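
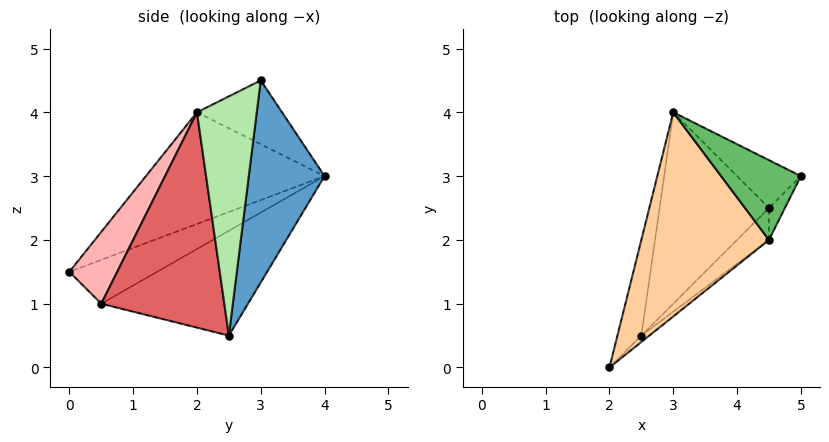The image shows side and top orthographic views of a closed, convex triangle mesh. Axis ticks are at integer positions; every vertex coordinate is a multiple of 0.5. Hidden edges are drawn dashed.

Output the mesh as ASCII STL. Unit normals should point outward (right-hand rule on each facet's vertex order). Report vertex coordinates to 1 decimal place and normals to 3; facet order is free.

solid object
 facet normal 0.540 0.824 -0.171
  outer loop
   vertex 4.5 2.5 0.5
   vertex 3.0 4.0 3.0
   vertex 5.0 3.0 4.5
  endloop
 endfacet
 facet normal -0.815 0.371 -0.445
  outer loop
   vertex 2.5 0.5 1.0
   vertex 2.0 0.0 1.5
   vertex 3.0 4.0 3.0
  endloop
 endfacet
 facet normal -0.616 0.455 -0.643
  outer loop
   vertex 2.5 0.5 1.0
   vertex 3.0 4.0 3.0
   vertex 4.5 2.5 0.5
  endloop
 endfacet
 facet normal -0.654 -0.117 0.747
  outer loop
   vertex 4.5 2.0 4.0
   vertex 3.0 4.0 3.0
   vertex 2.0 0.0 1.5
  endloop
 endfacet
 facet normal -0.623 -0.078 0.778
  outer loop
   vertex 4.5 2.0 4.0
   vertex 5.0 3.0 4.5
   vertex 3.0 4.0 3.0
  endloop
 endfacet
 facet normal 0.905 -0.422 -0.060
  outer loop
   vertex 4.5 2.0 4.0
   vertex 4.5 2.5 0.5
   vertex 5.0 3.0 4.5
  endloop
 endfacet
 facet normal 0.690 -0.716 -0.102
  outer loop
   vertex 4.5 2.0 4.0
   vertex 2.5 0.5 1.0
   vertex 4.5 2.5 0.5
  endloop
 endfacet
 facet normal 0.667 -0.741 -0.074
  outer loop
   vertex 4.5 2.0 4.0
   vertex 2.0 0.0 1.5
   vertex 2.5 0.5 1.0
  endloop
 endfacet
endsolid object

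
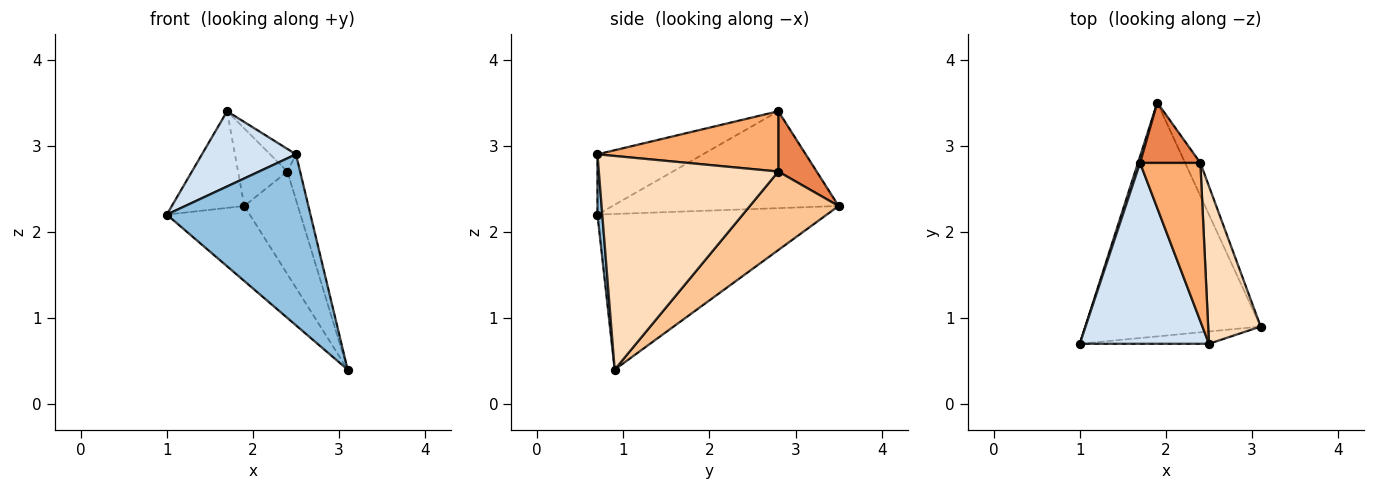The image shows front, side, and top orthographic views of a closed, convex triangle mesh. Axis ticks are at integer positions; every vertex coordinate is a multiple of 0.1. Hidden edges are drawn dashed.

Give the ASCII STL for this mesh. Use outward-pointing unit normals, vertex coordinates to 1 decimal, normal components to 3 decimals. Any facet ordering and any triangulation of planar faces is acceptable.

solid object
 facet normal -0.646 0.233 -0.727
  outer loop
   vertex 1.9 3.5 2.3
   vertex 3.1 0.9 0.4
   vertex 1.0 0.7 2.2
  endloop
 endfacet
 facet normal 0.033 -0.997 -0.072
  outer loop
   vertex 2.5 0.7 2.9
   vertex 1.0 0.7 2.2
   vertex 3.1 0.9 0.4
  endloop
 endfacet
 facet normal -0.952 0.305 0.021
  outer loop
   vertex 1.7 2.8 3.4
   vertex 1.9 3.5 2.3
   vertex 1.0 0.7 2.2
  endloop
 endfacet
 facet normal -0.396 -0.353 0.848
  outer loop
   vertex 1.7 2.8 3.4
   vertex 1.0 0.7 2.2
   vertex 2.5 0.7 2.9
  endloop
 endfacet
 facet normal 0.523 0.673 0.523
  outer loop
   vertex 2.4 2.8 2.7
   vertex 1.9 3.5 2.3
   vertex 1.7 2.8 3.4
  endloop
 endfacet
 facet normal 0.704 0.101 0.704
  outer loop
   vertex 2.4 2.8 2.7
   vertex 1.7 2.8 3.4
   vertex 2.5 0.7 2.9
  endloop
 endfacet
 facet normal 0.845 0.510 -0.164
  outer loop
   vertex 2.4 2.8 2.7
   vertex 3.1 0.9 0.4
   vertex 1.9 3.5 2.3
  endloop
 endfacet
 facet normal 0.969 0.069 0.238
  outer loop
   vertex 2.4 2.8 2.7
   vertex 2.5 0.7 2.9
   vertex 3.1 0.9 0.4
  endloop
 endfacet
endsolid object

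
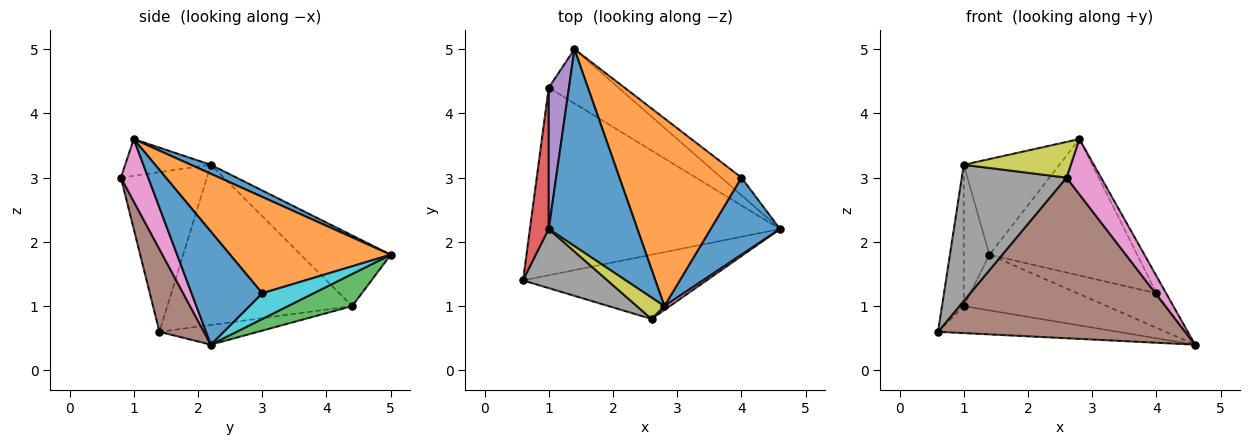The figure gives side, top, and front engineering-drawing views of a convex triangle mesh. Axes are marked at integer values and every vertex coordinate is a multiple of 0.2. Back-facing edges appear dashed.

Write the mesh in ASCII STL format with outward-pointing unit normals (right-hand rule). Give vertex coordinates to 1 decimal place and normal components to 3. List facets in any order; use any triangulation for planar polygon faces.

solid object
 facet normal 0.091 0.435 0.896
  outer loop
   vertex 1.0 2.2 3.2
   vertex 2.8 1.0 3.6
   vertex 1.4 5.0 1.8
  endloop
 endfacet
 facet normal -0.078 0.142 -0.987
  outer loop
   vertex 1.0 4.4 1.0
   vertex 4.6 2.2 0.4
   vertex 0.6 1.4 0.6
  endloop
 endfacet
 facet normal 0.306 0.682 -0.664
  outer loop
   vertex 1.0 4.4 1.0
   vertex 1.4 5.0 1.8
   vertex 4.6 2.2 0.4
  endloop
 endfacet
 facet normal -0.986 0.116 0.116
  outer loop
   vertex 1.0 4.4 1.0
   vertex 0.6 1.4 0.6
   vertex 1.0 2.2 3.2
  endloop
 endfacet
 facet normal -0.927 0.265 0.265
  outer loop
   vertex 1.0 4.4 1.0
   vertex 1.0 2.2 3.2
   vertex 1.4 5.0 1.8
  endloop
 endfacet
 facet normal 0.165 -0.916 -0.366
  outer loop
   vertex 2.6 0.8 3.0
   vertex 0.6 1.4 0.6
   vertex 4.6 2.2 0.4
  endloop
 endfacet
 facet normal 0.619 -0.783 0.055
  outer loop
   vertex 2.6 0.8 3.0
   vertex 4.6 2.2 0.4
   vertex 2.8 1.0 3.6
  endloop
 endfacet
 facet normal -0.601 -0.733 0.318
  outer loop
   vertex 2.6 0.8 3.0
   vertex 1.0 2.2 3.2
   vertex 0.6 1.4 0.6
  endloop
 endfacet
 facet normal -0.566 -0.707 0.424
  outer loop
   vertex 2.6 0.8 3.0
   vertex 2.8 1.0 3.6
   vertex 1.0 2.2 3.2
  endloop
 endfacet
 facet normal 0.502 0.770 -0.394
  outer loop
   vertex 4.0 3.0 1.2
   vertex 4.6 2.2 0.4
   vertex 1.4 5.0 1.8
  endloop
 endfacet
 facet normal 0.847 0.115 0.520
  outer loop
   vertex 4.0 3.0 1.2
   vertex 2.8 1.0 3.6
   vertex 4.6 2.2 0.4
  endloop
 endfacet
 facet normal 0.538 0.495 0.682
  outer loop
   vertex 4.0 3.0 1.2
   vertex 1.4 5.0 1.8
   vertex 2.8 1.0 3.6
  endloop
 endfacet
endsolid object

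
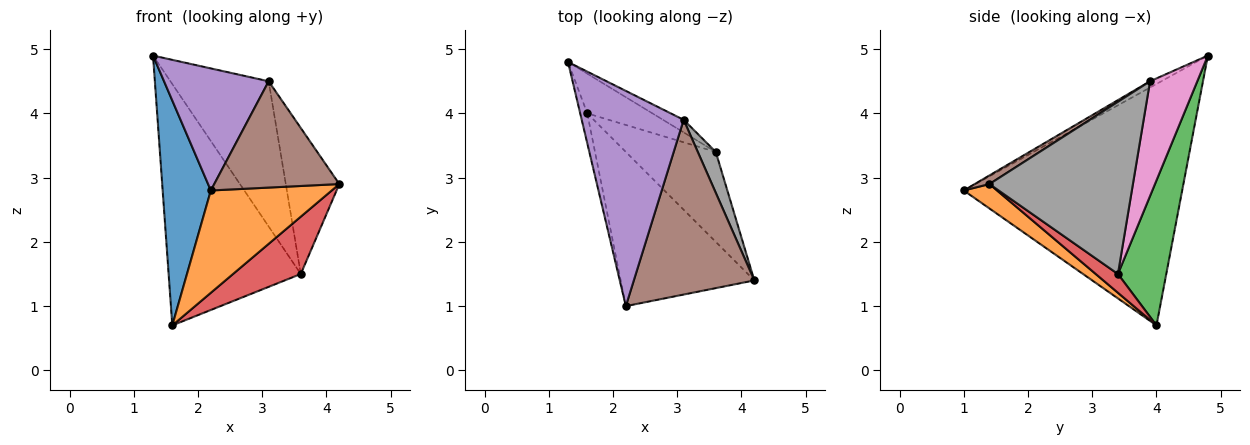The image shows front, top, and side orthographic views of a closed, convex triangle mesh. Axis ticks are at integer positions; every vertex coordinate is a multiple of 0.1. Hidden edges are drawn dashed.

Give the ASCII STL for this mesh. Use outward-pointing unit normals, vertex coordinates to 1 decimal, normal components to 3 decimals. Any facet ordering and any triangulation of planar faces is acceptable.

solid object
 facet normal -0.976 -0.215 -0.029
  outer loop
   vertex 1.6 4.0 0.7
   vertex 2.2 1.0 2.8
   vertex 1.3 4.8 4.9
  endloop
 endfacet
 facet normal 0.151 -0.547 -0.824
  outer loop
   vertex 1.6 4.0 0.7
   vertex 4.2 1.4 2.9
   vertex 2.2 1.0 2.8
  endloop
 endfacet
 facet normal 0.339 0.928 -0.153
  outer loop
   vertex 3.6 3.4 1.5
   vertex 1.6 4.0 0.7
   vertex 1.3 4.8 4.9
  endloop
 endfacet
 facet normal 0.173 -0.529 -0.831
  outer loop
   vertex 3.6 3.4 1.5
   vertex 4.2 1.4 2.9
   vertex 1.6 4.0 0.7
  endloop
 endfacet
 facet normal -0.053 -0.493 0.869
  outer loop
   vertex 3.1 3.9 4.5
   vertex 1.3 4.8 4.9
   vertex 2.2 1.0 2.8
  endloop
 endfacet
 facet normal 0.061 -0.519 0.853
  outer loop
   vertex 3.1 3.9 4.5
   vertex 2.2 1.0 2.8
   vertex 4.2 1.4 2.9
  endloop
 endfacet
 facet normal 0.432 0.899 -0.078
  outer loop
   vertex 3.1 3.9 4.5
   vertex 3.6 3.4 1.5
   vertex 1.3 4.8 4.9
  endloop
 endfacet
 facet normal 0.932 0.348 0.097
  outer loop
   vertex 3.1 3.9 4.5
   vertex 4.2 1.4 2.9
   vertex 3.6 3.4 1.5
  endloop
 endfacet
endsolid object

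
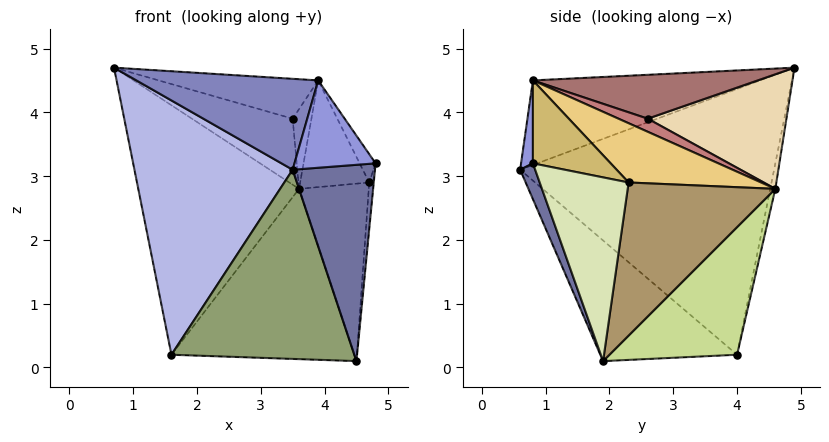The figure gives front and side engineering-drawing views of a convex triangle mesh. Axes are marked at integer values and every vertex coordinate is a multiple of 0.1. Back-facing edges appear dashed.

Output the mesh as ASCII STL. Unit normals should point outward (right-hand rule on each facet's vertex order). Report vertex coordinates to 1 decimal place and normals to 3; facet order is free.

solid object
 facet normal 0.169 -0.924 -0.344
  outer loop
   vertex 4.5 1.9 0.1
   vertex 4.8 0.8 3.2
   vertex 3.5 0.6 3.1
  endloop
 endfacet
 facet normal -0.745 -0.596 0.298
  outer loop
   vertex 3.9 0.8 4.5
   vertex 0.7 4.9 4.7
   vertex 3.5 0.6 3.1
  endloop
 endfacet
 facet normal 0.144 -0.985 0.100
  outer loop
   vertex 3.9 0.8 4.5
   vertex 3.5 0.6 3.1
   vertex 4.8 0.8 3.2
  endloop
 endfacet
 facet normal -0.847 -0.528 -0.064
  outer loop
   vertex 1.6 4.0 0.2
   vertex 3.5 0.6 3.1
   vertex 0.7 4.9 4.7
  endloop
 endfacet
 facet normal -0.525 -0.703 -0.480
  outer loop
   vertex 1.6 4.0 0.2
   vertex 4.5 1.9 0.1
   vertex 3.5 0.6 3.1
  endloop
 endfacet
 facet normal -0.031 0.979 -0.202
  outer loop
   vertex 1.6 4.0 0.2
   vertex 0.7 4.9 4.7
   vertex 3.6 4.6 2.8
  endloop
 endfacet
 facet normal 0.484 0.694 -0.533
  outer loop
   vertex 1.6 4.0 0.2
   vertex 3.6 4.6 2.8
   vertex 4.5 1.9 0.1
  endloop
 endfacet
 facet normal 0.996 0.051 -0.078
  outer loop
   vertex 4.7 2.3 2.9
   vertex 4.8 0.8 3.2
   vertex 4.5 1.9 0.1
  endloop
 endfacet
 facet normal 0.897 0.424 -0.125
  outer loop
   vertex 4.7 2.3 2.9
   vertex 4.5 1.9 0.1
   vertex 3.6 4.6 2.8
  endloop
 endfacet
 facet normal 0.811 0.166 0.561
  outer loop
   vertex 4.7 2.3 2.9
   vertex 3.9 0.8 4.5
   vertex 4.8 0.8 3.2
  endloop
 endfacet
 facet normal 0.667 0.348 0.659
  outer loop
   vertex 4.7 2.3 2.9
   vertex 3.6 4.6 2.8
   vertex 3.9 0.8 4.5
  endloop
 endfacet
 facet normal 0.533 0.387 0.752
  outer loop
   vertex 3.5 2.6 3.9
   vertex 3.6 4.6 2.8
   vertex 0.7 4.9 4.7
  endloop
 endfacet
 facet normal 0.524 0.372 0.766
  outer loop
   vertex 3.5 2.6 3.9
   vertex 0.7 4.9 4.7
   vertex 3.9 0.8 4.5
  endloop
 endfacet
 facet normal 0.578 0.371 0.727
  outer loop
   vertex 3.5 2.6 3.9
   vertex 3.9 0.8 4.5
   vertex 3.6 4.6 2.8
  endloop
 endfacet
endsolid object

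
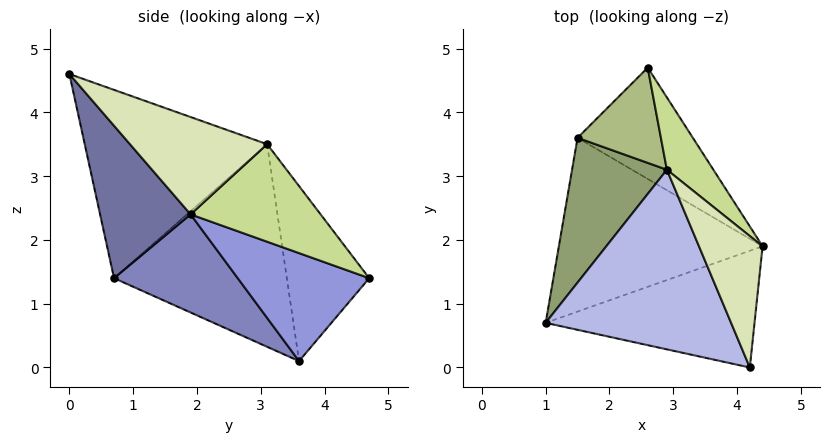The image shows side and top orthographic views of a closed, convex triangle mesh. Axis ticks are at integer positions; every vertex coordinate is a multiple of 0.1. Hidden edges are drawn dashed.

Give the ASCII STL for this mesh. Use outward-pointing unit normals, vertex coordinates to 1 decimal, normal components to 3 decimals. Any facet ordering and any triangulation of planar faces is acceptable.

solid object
 facet normal 0.417 -0.706 -0.572
  outer loop
   vertex 4.2 0.0 4.6
   vertex 1.0 0.7 1.4
   vertex 4.4 1.9 2.4
  endloop
 endfacet
 facet normal 0.391 -0.432 -0.813
  outer loop
   vertex 1.5 3.6 0.1
   vertex 4.4 1.9 2.4
   vertex 1.0 0.7 1.4
  endloop
 endfacet
 facet normal 0.673 0.176 -0.718
  outer loop
   vertex 1.5 3.6 0.1
   vertex 2.6 4.7 1.4
   vertex 4.4 1.9 2.4
  endloop
 endfacet
 facet normal -0.712 -0.050 0.701
  outer loop
   vertex 2.9 3.1 3.5
   vertex 1.0 0.7 1.4
   vertex 4.2 0.0 4.6
  endloop
 endfacet
 facet normal -0.856 0.327 0.401
  outer loop
   vertex 2.9 3.1 3.5
   vertex 1.5 3.6 0.1
   vertex 1.0 0.7 1.4
  endloop
 endfacet
 facet normal -0.840 0.367 0.400
  outer loop
   vertex 2.9 3.1 3.5
   vertex 2.6 4.7 1.4
   vertex 1.5 3.6 0.1
  endloop
 endfacet
 facet normal 0.728 0.592 0.347
  outer loop
   vertex 2.9 3.1 3.5
   vertex 4.4 1.9 2.4
   vertex 2.6 4.7 1.4
  endloop
 endfacet
 facet normal 0.735 0.479 0.480
  outer loop
   vertex 2.9 3.1 3.5
   vertex 4.2 0.0 4.6
   vertex 4.4 1.9 2.4
  endloop
 endfacet
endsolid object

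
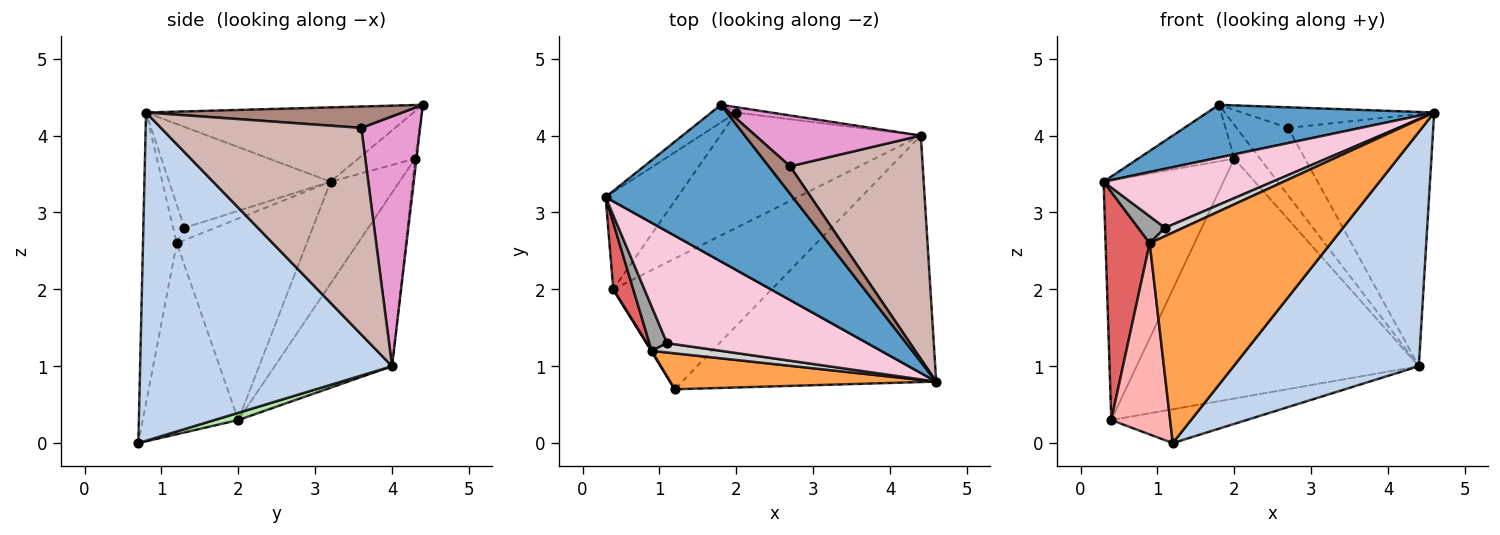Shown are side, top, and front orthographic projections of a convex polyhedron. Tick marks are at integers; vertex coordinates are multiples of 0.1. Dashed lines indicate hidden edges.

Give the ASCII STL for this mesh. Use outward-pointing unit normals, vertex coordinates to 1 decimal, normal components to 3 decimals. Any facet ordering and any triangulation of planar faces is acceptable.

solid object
 facet normal -0.352 -0.299 0.887
  outer loop
   vertex 1.8 4.4 4.4
   vertex 0.3 3.2 3.4
   vertex 4.6 0.8 4.3
  endloop
 endfacet
 facet normal 0.684 -0.503 -0.529
  outer loop
   vertex 4.4 4.0 1.0
   vertex 4.6 0.8 4.3
   vertex 1.2 0.7 0.0
  endloop
 endfacet
 facet normal -0.181 -0.969 0.166
  outer loop
   vertex 0.9 1.2 2.6
   vertex 1.2 0.7 0.0
   vertex 4.6 0.8 4.3
  endloop
 endfacet
 facet normal -0.492 0.831 -0.259
  outer loop
   vertex 2.0 4.3 3.7
   vertex 0.3 3.2 3.4
   vertex 1.8 4.4 4.4
  endloop
 endfacet
 facet normal -0.052 0.986 -0.156
  outer loop
   vertex 2.0 4.3 3.7
   vertex 1.8 4.4 4.4
   vertex 4.4 4.0 1.0
  endloop
 endfacet
 facet normal 0.044 0.250 -0.967
  outer loop
   vertex 0.4 2.0 0.3
   vertex 4.4 4.0 1.0
   vertex 1.2 0.7 0.0
  endloop
 endfacet
 facet normal -0.943 -0.320 0.094
  outer loop
   vertex 0.4 2.0 0.3
   vertex 0.9 1.2 2.6
   vertex 0.3 3.2 3.4
  endloop
 endfacet
 facet normal -0.851 -0.525 0.003
  outer loop
   vertex 0.4 2.0 0.3
   vertex 1.2 0.7 0.0
   vertex 0.9 1.2 2.6
  endloop
 endfacet
 facet normal -0.471 0.818 -0.332
  outer loop
   vertex 0.4 2.0 0.3
   vertex 0.3 3.2 3.4
   vertex 2.0 4.3 3.7
  endloop
 endfacet
 facet normal -0.351 0.844 -0.406
  outer loop
   vertex 0.4 2.0 0.3
   vertex 2.0 4.3 3.7
   vertex 4.4 4.0 1.0
  endloop
 endfacet
 facet normal 0.625 0.469 0.625
  outer loop
   vertex 2.7 3.6 4.1
   vertex 1.8 4.4 4.4
   vertex 4.6 0.8 4.3
  endloop
 endfacet
 facet normal 0.719 0.521 0.461
  outer loop
   vertex 2.7 3.6 4.1
   vertex 4.6 0.8 4.3
   vertex 4.4 4.0 1.0
  endloop
 endfacet
 facet normal 0.673 0.590 0.445
  outer loop
   vertex 2.7 3.6 4.1
   vertex 4.4 4.0 1.0
   vertex 1.8 4.4 4.4
  endloop
 endfacet
 facet normal -0.407 -0.426 0.808
  outer loop
   vertex 1.1 1.3 2.8
   vertex 4.6 0.8 4.3
   vertex 0.3 3.2 3.4
  endloop
 endfacet
 facet normal -0.511 -0.447 0.734
  outer loop
   vertex 1.1 1.3 2.8
   vertex 0.3 3.2 3.4
   vertex 0.9 1.2 2.6
  endloop
 endfacet
 facet normal -0.383 -0.614 0.690
  outer loop
   vertex 1.1 1.3 2.8
   vertex 0.9 1.2 2.6
   vertex 4.6 0.8 4.3
  endloop
 endfacet
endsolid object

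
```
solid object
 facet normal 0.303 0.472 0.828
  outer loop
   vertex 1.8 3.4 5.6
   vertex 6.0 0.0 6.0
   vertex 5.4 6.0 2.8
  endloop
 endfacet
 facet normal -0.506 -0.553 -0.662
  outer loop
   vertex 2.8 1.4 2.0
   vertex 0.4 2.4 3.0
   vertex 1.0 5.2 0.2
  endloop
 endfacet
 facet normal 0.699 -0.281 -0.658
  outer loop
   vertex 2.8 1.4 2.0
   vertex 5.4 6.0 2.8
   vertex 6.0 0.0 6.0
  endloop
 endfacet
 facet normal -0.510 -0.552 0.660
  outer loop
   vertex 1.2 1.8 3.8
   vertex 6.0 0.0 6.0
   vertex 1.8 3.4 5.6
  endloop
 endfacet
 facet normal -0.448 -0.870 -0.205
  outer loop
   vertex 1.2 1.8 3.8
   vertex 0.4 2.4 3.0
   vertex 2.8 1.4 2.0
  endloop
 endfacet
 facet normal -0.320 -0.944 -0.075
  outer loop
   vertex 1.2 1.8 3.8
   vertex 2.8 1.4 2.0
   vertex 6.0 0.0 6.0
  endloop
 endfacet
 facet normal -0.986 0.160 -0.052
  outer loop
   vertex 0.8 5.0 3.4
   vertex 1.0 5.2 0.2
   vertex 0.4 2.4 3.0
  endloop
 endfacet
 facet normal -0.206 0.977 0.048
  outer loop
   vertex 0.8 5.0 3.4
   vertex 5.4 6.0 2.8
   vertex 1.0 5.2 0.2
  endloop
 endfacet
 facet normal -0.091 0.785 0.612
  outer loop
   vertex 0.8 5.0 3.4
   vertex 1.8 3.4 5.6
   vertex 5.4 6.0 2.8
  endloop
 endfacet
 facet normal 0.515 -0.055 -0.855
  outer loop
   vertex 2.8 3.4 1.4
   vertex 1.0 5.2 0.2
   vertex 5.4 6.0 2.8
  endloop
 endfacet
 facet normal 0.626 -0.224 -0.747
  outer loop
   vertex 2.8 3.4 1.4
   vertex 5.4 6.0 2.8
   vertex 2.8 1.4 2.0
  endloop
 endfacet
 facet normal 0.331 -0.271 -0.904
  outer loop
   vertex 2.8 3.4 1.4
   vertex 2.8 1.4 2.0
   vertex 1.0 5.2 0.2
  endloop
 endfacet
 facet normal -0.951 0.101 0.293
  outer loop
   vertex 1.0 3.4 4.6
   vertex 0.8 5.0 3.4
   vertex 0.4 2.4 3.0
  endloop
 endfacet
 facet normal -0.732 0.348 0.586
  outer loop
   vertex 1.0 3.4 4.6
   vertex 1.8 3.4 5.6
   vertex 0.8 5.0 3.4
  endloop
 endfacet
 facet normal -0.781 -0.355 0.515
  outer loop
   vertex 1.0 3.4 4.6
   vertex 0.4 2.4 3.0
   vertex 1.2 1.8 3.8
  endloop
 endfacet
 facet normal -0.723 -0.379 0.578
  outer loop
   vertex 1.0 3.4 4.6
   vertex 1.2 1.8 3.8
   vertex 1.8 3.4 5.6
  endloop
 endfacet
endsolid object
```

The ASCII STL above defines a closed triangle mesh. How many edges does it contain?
24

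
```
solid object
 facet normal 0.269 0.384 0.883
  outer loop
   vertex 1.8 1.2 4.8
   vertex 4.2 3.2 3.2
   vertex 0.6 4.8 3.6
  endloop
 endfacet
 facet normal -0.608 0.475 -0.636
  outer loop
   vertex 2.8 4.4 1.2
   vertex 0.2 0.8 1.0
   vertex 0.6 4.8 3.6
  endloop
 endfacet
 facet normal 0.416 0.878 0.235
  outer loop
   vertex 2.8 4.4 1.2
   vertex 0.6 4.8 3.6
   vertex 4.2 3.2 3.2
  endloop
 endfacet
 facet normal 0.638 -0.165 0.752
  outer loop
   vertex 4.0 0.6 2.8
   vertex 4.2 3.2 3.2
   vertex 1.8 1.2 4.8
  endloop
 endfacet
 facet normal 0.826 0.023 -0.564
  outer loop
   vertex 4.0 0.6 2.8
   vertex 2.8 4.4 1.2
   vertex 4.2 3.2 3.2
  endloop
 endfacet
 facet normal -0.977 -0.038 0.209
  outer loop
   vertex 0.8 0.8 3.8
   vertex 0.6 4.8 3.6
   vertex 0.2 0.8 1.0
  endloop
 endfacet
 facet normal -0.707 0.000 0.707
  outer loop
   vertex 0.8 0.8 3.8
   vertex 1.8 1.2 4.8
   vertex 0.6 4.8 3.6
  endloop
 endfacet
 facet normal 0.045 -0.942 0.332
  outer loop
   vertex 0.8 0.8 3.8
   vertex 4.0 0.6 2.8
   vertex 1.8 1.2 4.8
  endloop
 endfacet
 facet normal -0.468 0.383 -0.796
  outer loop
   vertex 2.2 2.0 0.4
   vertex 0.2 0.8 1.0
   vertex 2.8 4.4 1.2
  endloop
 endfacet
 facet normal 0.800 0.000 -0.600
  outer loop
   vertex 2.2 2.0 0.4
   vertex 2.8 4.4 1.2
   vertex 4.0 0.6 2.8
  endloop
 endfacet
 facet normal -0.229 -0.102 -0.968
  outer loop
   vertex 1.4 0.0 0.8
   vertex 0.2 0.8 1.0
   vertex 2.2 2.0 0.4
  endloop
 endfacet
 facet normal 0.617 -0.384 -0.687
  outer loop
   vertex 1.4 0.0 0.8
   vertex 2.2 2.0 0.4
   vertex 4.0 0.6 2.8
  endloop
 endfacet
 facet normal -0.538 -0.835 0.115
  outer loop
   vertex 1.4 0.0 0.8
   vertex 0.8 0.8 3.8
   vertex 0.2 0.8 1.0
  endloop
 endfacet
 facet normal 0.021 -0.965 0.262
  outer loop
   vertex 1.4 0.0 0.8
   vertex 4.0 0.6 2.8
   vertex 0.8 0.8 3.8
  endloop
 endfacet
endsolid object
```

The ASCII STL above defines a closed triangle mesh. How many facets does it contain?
14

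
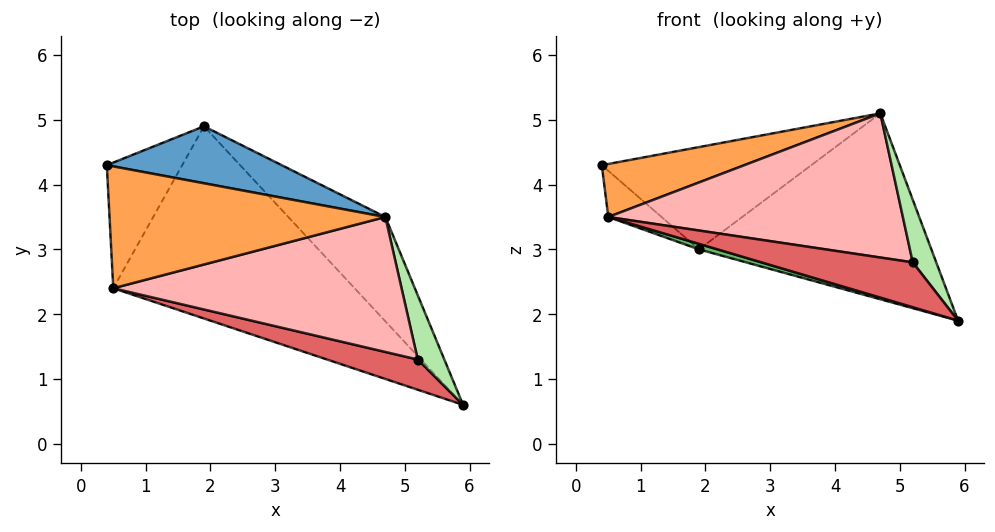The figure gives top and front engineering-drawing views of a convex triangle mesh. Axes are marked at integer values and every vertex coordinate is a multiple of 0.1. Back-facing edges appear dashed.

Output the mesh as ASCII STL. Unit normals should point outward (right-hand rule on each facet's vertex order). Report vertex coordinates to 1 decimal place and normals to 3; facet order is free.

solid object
 facet normal 0.072 0.871 0.485
  outer loop
   vertex 1.9 4.9 3.0
   vertex 0.4 4.3 4.3
   vertex 4.7 3.5 5.1
  endloop
 endfacet
 facet normal 0.626 0.680 -0.381
  outer loop
   vertex 1.9 4.9 3.0
   vertex 4.7 3.5 5.1
   vertex 5.9 0.6 1.9
  endloop
 endfacet
 facet normal -0.238 -0.388 0.891
  outer loop
   vertex 0.5 2.4 3.5
   vertex 4.7 3.5 5.1
   vertex 0.4 4.3 4.3
  endloop
 endfacet
 facet normal -0.689 0.250 -0.680
  outer loop
   vertex 0.5 2.4 3.5
   vertex 0.4 4.3 4.3
   vertex 1.9 4.9 3.0
  endloop
 endfacet
 facet normal -0.292 -0.027 -0.956
  outer loop
   vertex 0.5 2.4 3.5
   vertex 1.9 4.9 3.0
   vertex 5.9 0.6 1.9
  endloop
 endfacet
 facet normal 0.217 -0.681 0.699
  outer loop
   vertex 5.2 1.3 2.8
   vertex 5.9 0.6 1.9
   vertex 4.7 3.5 5.1
  endloop
 endfacet
 facet normal -0.110 -0.824 0.555
  outer loop
   vertex 5.2 1.3 2.8
   vertex 0.5 2.4 3.5
   vertex 5.9 0.6 1.9
  endloop
 endfacet
 facet normal -0.069 -0.728 0.682
  outer loop
   vertex 5.2 1.3 2.8
   vertex 4.7 3.5 5.1
   vertex 0.5 2.4 3.5
  endloop
 endfacet
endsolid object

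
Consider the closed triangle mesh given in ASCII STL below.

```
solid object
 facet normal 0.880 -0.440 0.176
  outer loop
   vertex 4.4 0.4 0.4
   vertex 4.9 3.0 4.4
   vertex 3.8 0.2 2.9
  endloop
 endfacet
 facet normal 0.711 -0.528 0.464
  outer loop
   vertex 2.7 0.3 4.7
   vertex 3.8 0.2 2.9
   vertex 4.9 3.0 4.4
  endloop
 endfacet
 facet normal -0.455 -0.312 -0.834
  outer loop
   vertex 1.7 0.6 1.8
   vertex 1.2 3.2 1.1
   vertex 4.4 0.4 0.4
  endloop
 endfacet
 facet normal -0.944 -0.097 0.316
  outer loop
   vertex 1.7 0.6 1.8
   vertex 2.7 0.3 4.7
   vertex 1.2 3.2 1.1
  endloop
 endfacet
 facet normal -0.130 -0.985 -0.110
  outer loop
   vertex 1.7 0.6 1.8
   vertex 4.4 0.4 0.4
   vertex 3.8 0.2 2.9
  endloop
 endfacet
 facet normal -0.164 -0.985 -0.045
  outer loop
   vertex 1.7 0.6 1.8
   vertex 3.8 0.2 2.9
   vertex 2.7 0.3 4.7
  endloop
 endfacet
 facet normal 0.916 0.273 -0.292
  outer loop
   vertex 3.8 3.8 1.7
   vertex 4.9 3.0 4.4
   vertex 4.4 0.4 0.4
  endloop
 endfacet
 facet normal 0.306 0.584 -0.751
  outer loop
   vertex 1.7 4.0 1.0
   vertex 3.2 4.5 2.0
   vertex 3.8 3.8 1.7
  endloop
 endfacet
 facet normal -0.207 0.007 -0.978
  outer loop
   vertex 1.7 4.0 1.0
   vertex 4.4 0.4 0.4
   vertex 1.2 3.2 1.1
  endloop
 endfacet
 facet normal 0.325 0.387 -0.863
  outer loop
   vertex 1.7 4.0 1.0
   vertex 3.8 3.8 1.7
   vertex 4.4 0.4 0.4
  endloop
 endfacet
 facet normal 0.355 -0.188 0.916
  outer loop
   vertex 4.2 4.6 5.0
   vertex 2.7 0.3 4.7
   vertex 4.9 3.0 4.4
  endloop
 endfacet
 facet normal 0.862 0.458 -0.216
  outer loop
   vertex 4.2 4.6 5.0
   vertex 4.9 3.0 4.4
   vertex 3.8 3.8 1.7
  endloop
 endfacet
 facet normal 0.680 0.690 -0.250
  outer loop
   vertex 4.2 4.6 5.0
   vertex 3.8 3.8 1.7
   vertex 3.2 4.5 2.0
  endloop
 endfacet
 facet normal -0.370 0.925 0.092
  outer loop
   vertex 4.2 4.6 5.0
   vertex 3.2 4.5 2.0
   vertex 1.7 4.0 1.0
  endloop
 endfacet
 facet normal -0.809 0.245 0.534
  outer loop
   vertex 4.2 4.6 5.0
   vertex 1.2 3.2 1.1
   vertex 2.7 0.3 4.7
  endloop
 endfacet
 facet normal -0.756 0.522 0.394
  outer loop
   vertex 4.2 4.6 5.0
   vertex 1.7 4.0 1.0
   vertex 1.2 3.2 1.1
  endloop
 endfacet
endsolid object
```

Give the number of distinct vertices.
10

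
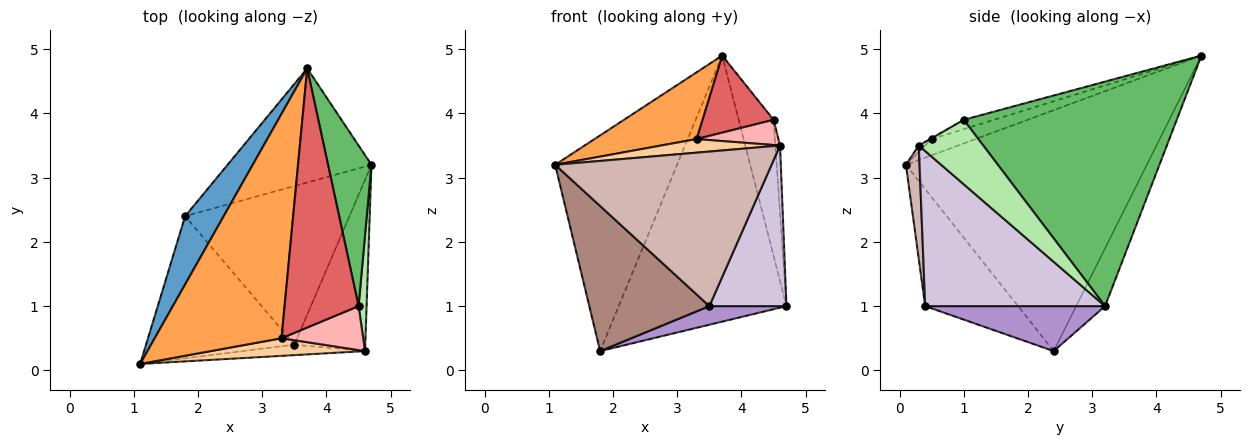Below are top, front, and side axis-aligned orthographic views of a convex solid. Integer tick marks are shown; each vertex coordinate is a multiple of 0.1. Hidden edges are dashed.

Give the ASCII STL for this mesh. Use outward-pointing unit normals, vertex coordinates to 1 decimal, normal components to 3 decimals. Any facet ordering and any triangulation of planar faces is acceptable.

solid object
 facet normal -0.883 0.447 0.141
  outer loop
   vertex 1.8 2.4 0.3
   vertex 1.1 0.1 3.2
   vertex 3.7 4.7 4.9
  endloop
 endfacet
 facet normal -0.156 0.908 -0.389
  outer loop
   vertex 1.8 2.4 0.3
   vertex 3.7 4.7 4.9
   vertex 4.7 3.2 1.0
  endloop
 endfacet
 facet normal -0.122 -0.283 0.951
  outer loop
   vertex 3.3 0.5 3.6
   vertex 3.7 4.7 4.9
   vertex 1.1 0.1 3.2
  endloop
 endfacet
 facet normal -0.033 -0.610 0.792
  outer loop
   vertex 3.3 0.5 3.6
   vertex 1.1 0.1 3.2
   vertex 4.6 0.3 3.5
  endloop
 endfacet
 facet normal 0.969 0.159 0.187
  outer loop
   vertex 4.5 1.0 3.9
   vertex 4.7 3.2 1.0
   vertex 3.7 4.7 4.9
  endloop
 endfacet
 facet normal 0.990 0.071 0.122
  outer loop
   vertex 4.5 1.0 3.9
   vertex 4.6 0.3 3.5
   vertex 4.7 3.2 1.0
  endloop
 endfacet
 facet normal -0.120 -0.283 0.952
  outer loop
   vertex 4.5 1.0 3.9
   vertex 3.7 4.7 4.9
   vertex 3.3 0.5 3.6
  endloop
 endfacet
 facet normal -0.010 -0.497 0.868
  outer loop
   vertex 4.5 1.0 3.9
   vertex 3.3 0.5 3.6
   vertex 4.6 0.3 3.5
  endloop
 endfacet
 facet normal 0.262 -0.112 -0.958
  outer loop
   vertex 3.5 0.4 1.0
   vertex 1.8 2.4 0.3
   vertex 4.7 3.2 1.0
  endloop
 endfacet
 facet normal 0.847 -0.363 -0.387
  outer loop
   vertex 3.5 0.4 1.0
   vertex 4.7 3.2 1.0
   vertex 4.6 0.3 3.5
  endloop
 endfacet
 facet normal -0.483 -0.625 -0.613
  outer loop
   vertex 3.5 0.4 1.0
   vertex 1.1 0.1 3.2
   vertex 1.8 2.4 0.3
  endloop
 endfacet
 facet normal 0.063 -0.996 -0.067
  outer loop
   vertex 3.5 0.4 1.0
   vertex 4.6 0.3 3.5
   vertex 1.1 0.1 3.2
  endloop
 endfacet
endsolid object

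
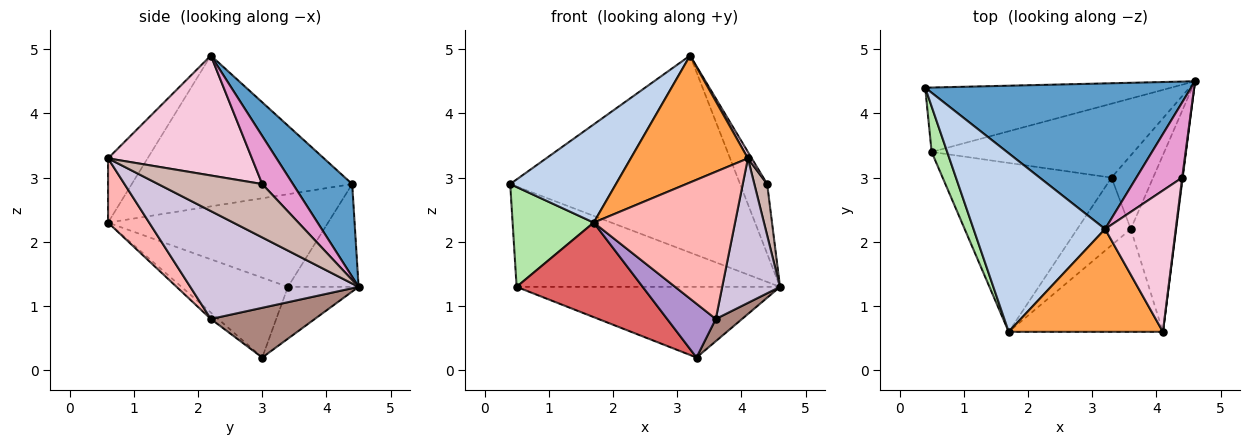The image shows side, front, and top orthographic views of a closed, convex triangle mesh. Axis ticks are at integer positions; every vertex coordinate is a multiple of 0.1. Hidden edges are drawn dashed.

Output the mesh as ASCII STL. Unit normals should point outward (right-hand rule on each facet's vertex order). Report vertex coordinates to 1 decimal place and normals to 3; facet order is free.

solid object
 facet normal 0.203 0.787 0.582
  outer loop
   vertex 3.2 2.2 4.9
   vertex 4.6 4.5 1.3
   vertex 0.4 4.4 2.9
  endloop
 endfacet
 facet normal -0.709 -0.340 0.618
  outer loop
   vertex 3.2 2.2 4.9
   vertex 0.4 4.4 2.9
   vertex 1.7 0.6 2.3
  endloop
 endfacet
 facet normal -0.254 -0.752 0.609
  outer loop
   vertex 3.2 2.2 4.9
   vertex 1.7 0.6 2.3
   vertex 4.1 0.6 3.3
  endloop
 endfacet
 facet normal -0.220 0.821 -0.527
  outer loop
   vertex 0.5 3.4 1.3
   vertex 0.4 4.4 2.9
   vertex 4.6 4.5 1.3
  endloop
 endfacet
 facet normal -0.182 0.679 -0.711
  outer loop
   vertex 0.5 3.4 1.3
   vertex 4.6 4.5 1.3
   vertex 3.3 3.0 0.2
  endloop
 endfacet
 facet normal -0.927 -0.342 0.156
  outer loop
   vertex 0.5 3.4 1.3
   vertex 1.7 0.6 2.3
   vertex 0.4 4.4 2.9
  endloop
 endfacet
 facet normal -0.381 -0.452 -0.807
  outer loop
   vertex 0.5 3.4 1.3
   vertex 3.3 3.0 0.2
   vertex 1.7 0.6 2.3
  endloop
 endfacet
 facet normal 0.232 -0.798 -0.557
  outer loop
   vertex 3.6 2.2 0.8
   vertex 4.1 0.6 3.3
   vertex 1.7 0.6 2.3
  endloop
 endfacet
 facet normal -0.094 -0.620 -0.779
  outer loop
   vertex 3.6 2.2 0.8
   vertex 1.7 0.6 2.3
   vertex 3.3 3.0 0.2
  endloop
 endfacet
 facet normal 0.879 -0.302 -0.369
  outer loop
   vertex 3.6 2.2 0.8
   vertex 4.6 4.5 1.3
   vertex 4.1 0.6 3.3
  endloop
 endfacet
 facet normal 0.753 -0.190 -0.630
  outer loop
   vertex 3.6 2.2 0.8
   vertex 3.3 3.0 0.2
   vertex 4.6 4.5 1.3
  endloop
 endfacet
 facet normal 0.992 -0.123 0.009
  outer loop
   vertex 4.4 3.0 2.9
   vertex 4.1 0.6 3.3
   vertex 4.6 4.5 1.3
  endloop
 endfacet
 facet normal 0.610 0.539 0.581
  outer loop
   vertex 4.4 3.0 2.9
   vertex 4.6 4.5 1.3
   vertex 3.2 2.2 4.9
  endloop
 endfacet
 facet normal 0.861 -0.023 0.508
  outer loop
   vertex 4.4 3.0 2.9
   vertex 3.2 2.2 4.9
   vertex 4.1 0.6 3.3
  endloop
 endfacet
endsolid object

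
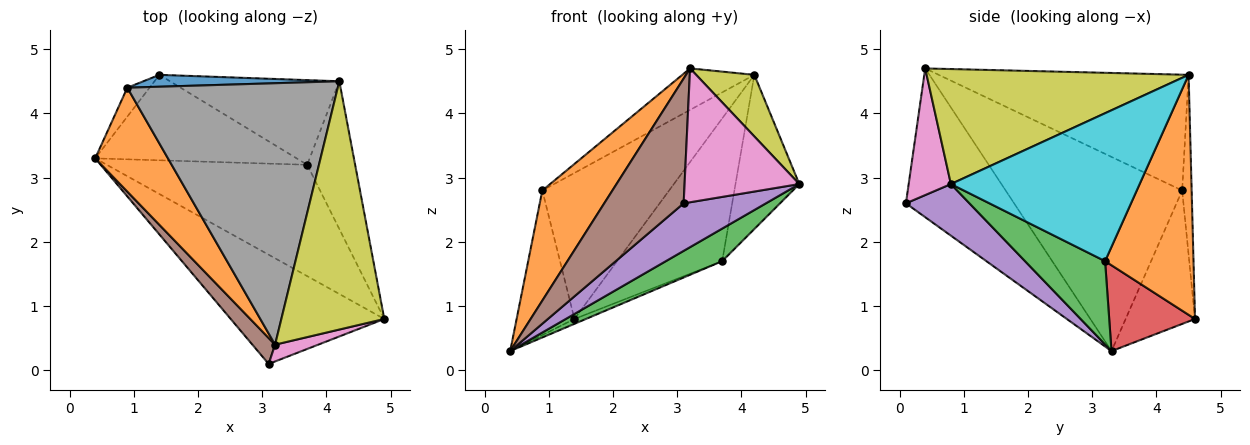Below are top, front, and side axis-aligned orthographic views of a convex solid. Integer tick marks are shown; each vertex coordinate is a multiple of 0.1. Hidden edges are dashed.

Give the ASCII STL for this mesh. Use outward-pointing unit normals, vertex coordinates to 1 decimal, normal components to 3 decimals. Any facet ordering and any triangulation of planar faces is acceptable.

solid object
 facet normal -0.762 0.635 -0.127
  outer loop
   vertex 0.9 4.4 2.8
   vertex 1.4 4.6 0.8
   vertex 0.4 3.3 0.3
  endloop
 endfacet
 facet normal -0.878 -0.348 0.329
  outer loop
   vertex 0.9 4.4 2.8
   vertex 0.4 3.3 0.3
   vertex 3.2 0.4 4.7
  endloop
 endfacet
 facet normal 0.370 -0.261 -0.892
  outer loop
   vertex 3.7 3.2 1.7
   vertex 4.9 0.8 2.9
   vertex 0.4 3.3 0.3
  endloop
 endfacet
 facet normal 0.391 0.052 -0.919
  outer loop
   vertex 3.7 3.2 1.7
   vertex 0.4 3.3 0.3
   vertex 1.4 4.6 0.8
  endloop
 endfacet
 facet normal 0.294 -0.381 -0.876
  outer loop
   vertex 3.1 0.1 2.6
   vertex 0.4 3.3 0.3
   vertex 4.9 0.8 2.9
  endloop
 endfacet
 facet normal -0.800 -0.587 0.122
  outer loop
   vertex 3.1 0.1 2.6
   vertex 3.2 0.4 4.7
   vertex 0.4 3.3 0.3
  endloop
 endfacet
 facet normal 0.343 -0.932 0.117
  outer loop
   vertex 3.1 0.1 2.6
   vertex 4.9 0.8 2.9
   vertex 3.2 0.4 4.7
  endloop
 endfacet
 facet normal -0.478 0.138 0.868
  outer loop
   vertex 4.2 4.5 4.6
   vertex 0.9 4.4 2.8
   vertex 3.2 0.4 4.7
  endloop
 endfacet
 facet normal 0.735 -0.163 0.658
  outer loop
   vertex 4.2 4.5 4.6
   vertex 3.2 0.4 4.7
   vertex 4.9 0.8 2.9
  endloop
 endfacet
 facet normal 0.906 0.306 -0.293
  outer loop
   vertex 4.2 4.5 4.6
   vertex 4.9 0.8 2.9
   vertex 3.7 3.2 1.7
  endloop
 endfacet
 facet normal -0.074 0.994 0.081
  outer loop
   vertex 4.2 4.5 4.6
   vertex 1.4 4.6 0.8
   vertex 0.9 4.4 2.8
  endloop
 endfacet
 facet normal 0.586 0.697 -0.413
  outer loop
   vertex 4.2 4.5 4.6
   vertex 3.7 3.2 1.7
   vertex 1.4 4.6 0.8
  endloop
 endfacet
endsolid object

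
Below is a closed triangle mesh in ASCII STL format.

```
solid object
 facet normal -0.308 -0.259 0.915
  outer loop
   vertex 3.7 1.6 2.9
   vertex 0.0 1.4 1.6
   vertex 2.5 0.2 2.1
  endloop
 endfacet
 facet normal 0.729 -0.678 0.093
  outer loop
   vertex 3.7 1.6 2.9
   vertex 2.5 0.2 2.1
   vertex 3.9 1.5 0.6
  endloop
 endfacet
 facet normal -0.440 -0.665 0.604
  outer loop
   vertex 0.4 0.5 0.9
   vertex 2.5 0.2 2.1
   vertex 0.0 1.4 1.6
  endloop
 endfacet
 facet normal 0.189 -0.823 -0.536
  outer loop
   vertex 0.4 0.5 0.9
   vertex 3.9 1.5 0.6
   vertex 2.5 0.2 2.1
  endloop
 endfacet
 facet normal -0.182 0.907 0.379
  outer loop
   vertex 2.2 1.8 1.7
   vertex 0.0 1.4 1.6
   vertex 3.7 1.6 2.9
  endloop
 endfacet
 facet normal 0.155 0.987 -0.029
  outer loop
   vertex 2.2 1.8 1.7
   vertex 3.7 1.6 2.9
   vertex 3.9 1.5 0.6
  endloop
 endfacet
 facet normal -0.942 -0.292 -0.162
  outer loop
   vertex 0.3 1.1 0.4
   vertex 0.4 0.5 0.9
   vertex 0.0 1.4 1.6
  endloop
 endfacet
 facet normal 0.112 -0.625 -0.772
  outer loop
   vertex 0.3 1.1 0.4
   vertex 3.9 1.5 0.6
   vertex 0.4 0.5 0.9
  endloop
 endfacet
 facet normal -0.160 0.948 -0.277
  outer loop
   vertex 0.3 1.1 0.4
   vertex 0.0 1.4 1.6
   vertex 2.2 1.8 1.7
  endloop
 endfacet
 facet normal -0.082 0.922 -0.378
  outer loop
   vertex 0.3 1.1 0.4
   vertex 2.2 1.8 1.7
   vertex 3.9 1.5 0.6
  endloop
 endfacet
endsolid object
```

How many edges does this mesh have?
15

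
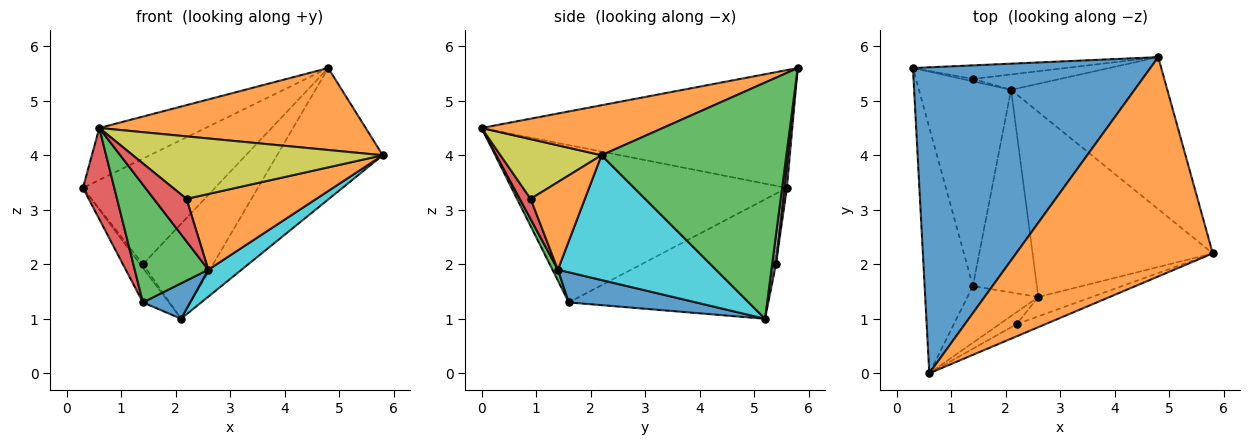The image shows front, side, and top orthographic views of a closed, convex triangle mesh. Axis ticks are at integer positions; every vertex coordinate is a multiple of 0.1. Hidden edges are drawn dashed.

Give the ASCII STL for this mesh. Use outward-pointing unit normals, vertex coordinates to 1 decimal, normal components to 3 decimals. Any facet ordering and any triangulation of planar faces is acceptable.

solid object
 facet normal -0.440 0.150 0.886
  outer loop
   vertex 4.8 5.8 5.6
   vertex 0.3 5.6 3.4
   vertex 0.6 0.0 4.5
  endloop
 endfacet
 facet normal 0.232 -0.341 0.911
  outer loop
   vertex 4.8 5.8 5.6
   vertex 0.6 0.0 4.5
   vertex 5.8 2.2 4.0
  endloop
 endfacet
 facet normal 0.753 0.430 -0.498
  outer loop
   vertex 4.8 5.8 5.6
   vertex 5.8 2.2 4.0
   vertex 2.1 5.2 1.0
  endloop
 endfacet
 facet normal -0.950 -0.108 -0.292
  outer loop
   vertex 1.4 1.6 1.3
   vertex 0.6 0.0 4.5
   vertex 0.3 5.6 3.4
  endloop
 endfacet
 facet normal -0.788 0.102 -0.608
  outer loop
   vertex 1.4 1.6 1.3
   vertex 0.3 5.6 3.4
   vertex 2.1 5.2 1.0
  endloop
 endfacet
 facet normal -0.485 0.728 -0.485
  outer loop
   vertex 1.4 5.4 2.0
   vertex 2.1 5.2 1.0
   vertex 0.3 5.6 3.4
  endloop
 endfacet
 facet normal 0.018 0.992 -0.127
  outer loop
   vertex 1.4 5.4 2.0
   vertex 0.3 5.6 3.4
   vertex 4.8 5.8 5.6
  endloop
 endfacet
 facet normal 0.053 0.986 -0.160
  outer loop
   vertex 1.4 5.4 2.0
   vertex 4.8 5.8 5.6
   vertex 2.1 5.2 1.0
  endloop
 endfacet
 facet normal 0.369 -0.912 -0.178
  outer loop
   vertex 2.2 0.9 3.2
   vertex 5.8 2.2 4.0
   vertex 0.6 0.0 4.5
  endloop
 endfacet
 facet normal 0.565 -0.119 -0.816
  outer loop
   vertex 2.6 1.4 1.9
   vertex 2.1 5.2 1.0
   vertex 5.8 2.2 4.0
  endloop
 endfacet
 facet normal 0.421 -0.156 -0.894
  outer loop
   vertex 2.6 1.4 1.9
   vertex 1.4 1.6 1.3
   vertex 2.1 5.2 1.0
  endloop
 endfacet
 facet normal 0.375 -0.898 -0.230
  outer loop
   vertex 2.6 1.4 1.9
   vertex 5.8 2.2 4.0
   vertex 2.2 0.9 3.2
  endloop
 endfacet
 facet normal 0.067 -0.899 -0.433
  outer loop
   vertex 2.6 1.4 1.9
   vertex 0.6 0.0 4.5
   vertex 1.4 1.6 1.3
  endloop
 endfacet
 facet normal 0.305 -0.916 -0.258
  outer loop
   vertex 2.6 1.4 1.9
   vertex 2.2 0.9 3.2
   vertex 0.6 0.0 4.5
  endloop
 endfacet
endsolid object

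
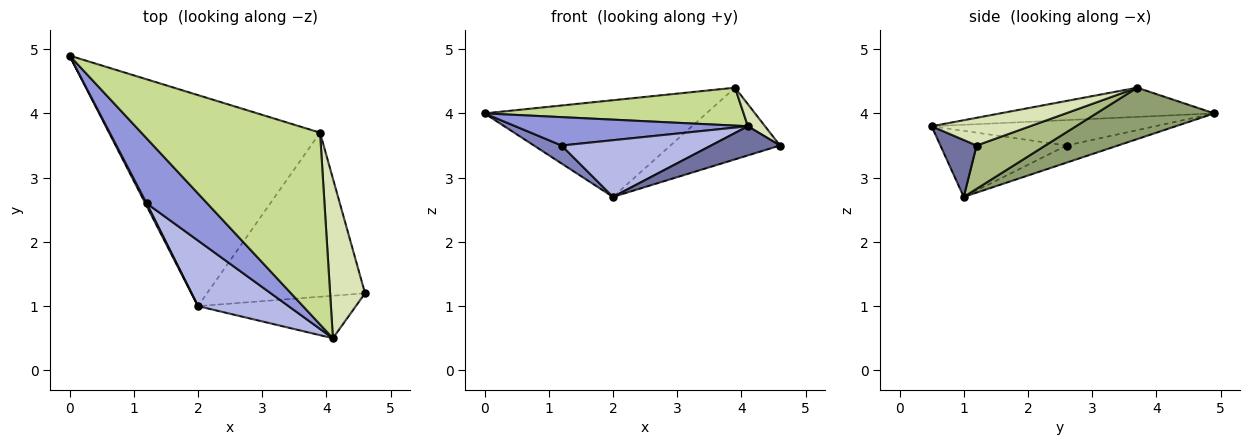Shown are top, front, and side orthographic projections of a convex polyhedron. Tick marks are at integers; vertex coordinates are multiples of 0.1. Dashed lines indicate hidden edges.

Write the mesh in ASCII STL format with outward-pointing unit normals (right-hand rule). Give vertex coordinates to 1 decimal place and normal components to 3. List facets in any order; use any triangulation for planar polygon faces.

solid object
 facet normal 0.285 -0.542 -0.790
  outer loop
   vertex 4.1 0.5 3.8
   vertex 2.0 1.0 2.7
   vertex 4.6 1.2 3.5
  endloop
 endfacet
 facet normal -0.878 -0.473 0.068
  outer loop
   vertex 1.2 2.6 3.5
   vertex 0.0 4.9 4.0
   vertex 2.0 1.0 2.7
  endloop
 endfacet
 facet normal -0.359 -0.373 0.856
  outer loop
   vertex 1.2 2.6 3.5
   vertex 4.1 0.5 3.8
   vertex 0.0 4.9 4.0
  endloop
 endfacet
 facet normal -0.483 -0.573 0.662
  outer loop
   vertex 1.2 2.6 3.5
   vertex 2.0 1.0 2.7
   vertex 4.1 0.5 3.8
  endloop
 endfacet
 facet normal 0.216 0.407 -0.888
  outer loop
   vertex 3.9 3.7 4.4
   vertex 2.0 1.0 2.7
   vertex 0.0 4.9 4.0
  endloop
 endfacet
 facet normal 0.244 0.388 -0.889
  outer loop
   vertex 3.9 3.7 4.4
   vertex 4.6 1.2 3.5
   vertex 2.0 1.0 2.7
  endloop
 endfacet
 facet normal -0.158 -0.192 0.969
  outer loop
   vertex 3.9 3.7 4.4
   vertex 0.0 4.9 4.0
   vertex 4.1 0.5 3.8
  endloop
 endfacet
 facet normal 0.618 -0.107 0.779
  outer loop
   vertex 3.9 3.7 4.4
   vertex 4.1 0.5 3.8
   vertex 4.6 1.2 3.5
  endloop
 endfacet
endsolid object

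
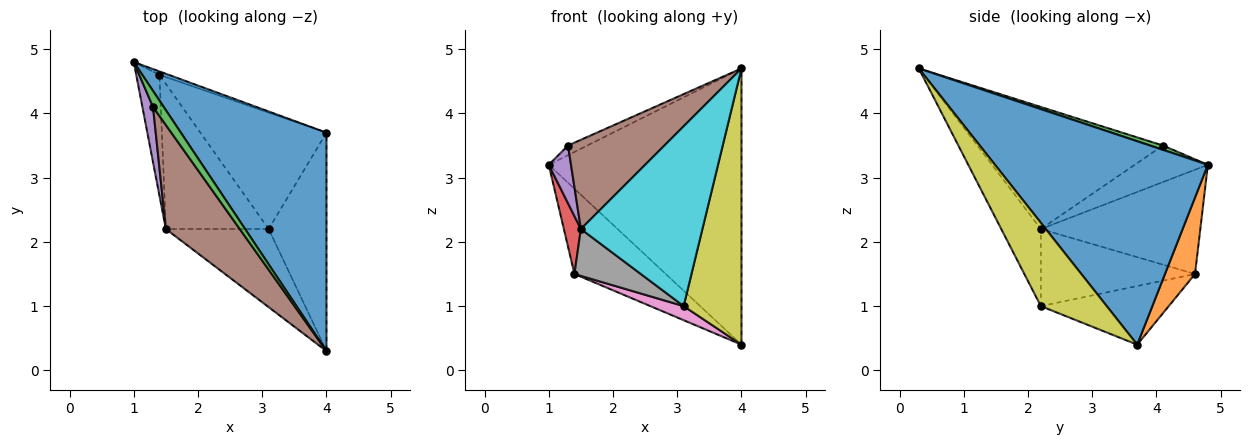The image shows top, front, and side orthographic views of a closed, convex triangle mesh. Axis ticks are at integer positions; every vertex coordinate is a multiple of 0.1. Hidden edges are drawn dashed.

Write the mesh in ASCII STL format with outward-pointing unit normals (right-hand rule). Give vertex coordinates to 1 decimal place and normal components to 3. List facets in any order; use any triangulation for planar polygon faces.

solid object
 facet normal 0.655 0.593 0.469
  outer loop
   vertex 4.0 3.7 0.4
   vertex 1.0 4.8 3.2
   vertex 4.0 0.3 4.7
  endloop
 endfacet
 facet normal 0.312 0.949 -0.038
  outer loop
   vertex 1.4 4.6 1.5
   vertex 1.0 4.8 3.2
   vertex 4.0 3.7 0.4
  endloop
 endfacet
 facet normal 0.324 0.487 0.811
  outer loop
   vertex 1.3 4.1 3.5
   vertex 4.0 0.3 4.7
   vertex 1.0 4.8 3.2
  endloop
 endfacet
 facet normal -0.971 -0.104 -0.216
  outer loop
   vertex 1.5 2.2 2.2
   vertex 1.0 4.8 3.2
   vertex 1.4 4.6 1.5
  endloop
 endfacet
 facet normal -0.922 -0.280 0.268
  outer loop
   vertex 1.5 2.2 2.2
   vertex 1.3 4.1 3.5
   vertex 1.0 4.8 3.2
  endloop
 endfacet
 facet normal -0.782 -0.406 0.473
  outer loop
   vertex 1.5 2.2 2.2
   vertex 4.0 0.3 4.7
   vertex 1.3 4.1 3.5
  endloop
 endfacet
 facet normal -0.419 -0.109 -0.901
  outer loop
   vertex 3.1 2.2 1.0
   vertex 1.4 4.6 1.5
   vertex 4.0 3.7 0.4
  endloop
 endfacet
 facet normal -0.581 -0.250 -0.775
  outer loop
   vertex 3.1 2.2 1.0
   vertex 1.5 2.2 2.2
   vertex 1.4 4.6 1.5
  endloop
 endfacet
 facet normal 0.666 -0.585 -0.462
  outer loop
   vertex 3.1 2.2 1.0
   vertex 4.0 3.7 0.4
   vertex 4.0 0.3 4.7
  endloop
 endfacet
 facet normal -0.286 -0.879 -0.382
  outer loop
   vertex 3.1 2.2 1.0
   vertex 4.0 0.3 4.7
   vertex 1.5 2.2 2.2
  endloop
 endfacet
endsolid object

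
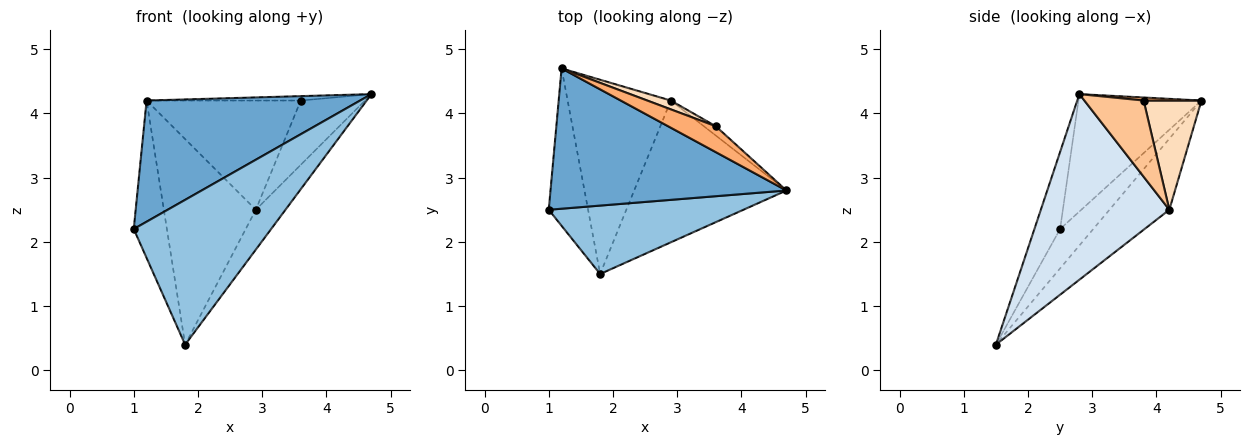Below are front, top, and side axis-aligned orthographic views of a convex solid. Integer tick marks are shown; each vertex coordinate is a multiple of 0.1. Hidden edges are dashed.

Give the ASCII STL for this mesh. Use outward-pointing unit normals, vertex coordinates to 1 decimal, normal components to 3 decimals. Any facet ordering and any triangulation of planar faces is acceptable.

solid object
 facet normal -0.352 -0.612 0.708
  outer loop
   vertex 1.2 4.7 4.2
   vertex 1.0 2.5 2.2
   vertex 4.7 2.8 4.3
  endloop
 endfacet
 facet normal -0.167 -0.892 0.421
  outer loop
   vertex 1.8 1.5 0.4
   vertex 4.7 2.8 4.3
   vertex 1.0 2.5 2.2
  endloop
 endfacet
 facet normal -0.577 0.577 -0.577
  outer loop
   vertex 1.8 1.5 0.4
   vertex 1.0 2.5 2.2
   vertex 1.2 4.7 4.2
  endloop
 endfacet
 facet normal 0.761 0.176 -0.624
  outer loop
   vertex 2.9 4.2 2.5
   vertex 4.7 2.8 4.3
   vertex 1.8 1.5 0.4
  endloop
 endfacet
 facet normal -0.428 0.657 -0.621
  outer loop
   vertex 2.9 4.2 2.5
   vertex 1.8 1.5 0.4
   vertex 1.2 4.7 4.2
  endloop
 endfacet
 facet normal 0.063 0.167 0.984
  outer loop
   vertex 3.6 3.8 4.2
   vertex 1.2 4.7 4.2
   vertex 4.7 2.8 4.3
  endloop
 endfacet
 facet normal 0.674 0.731 -0.106
  outer loop
   vertex 3.6 3.8 4.2
   vertex 4.7 2.8 4.3
   vertex 2.9 4.2 2.5
  endloop
 endfacet
 facet normal 0.350 0.934 0.076
  outer loop
   vertex 3.6 3.8 4.2
   vertex 2.9 4.2 2.5
   vertex 1.2 4.7 4.2
  endloop
 endfacet
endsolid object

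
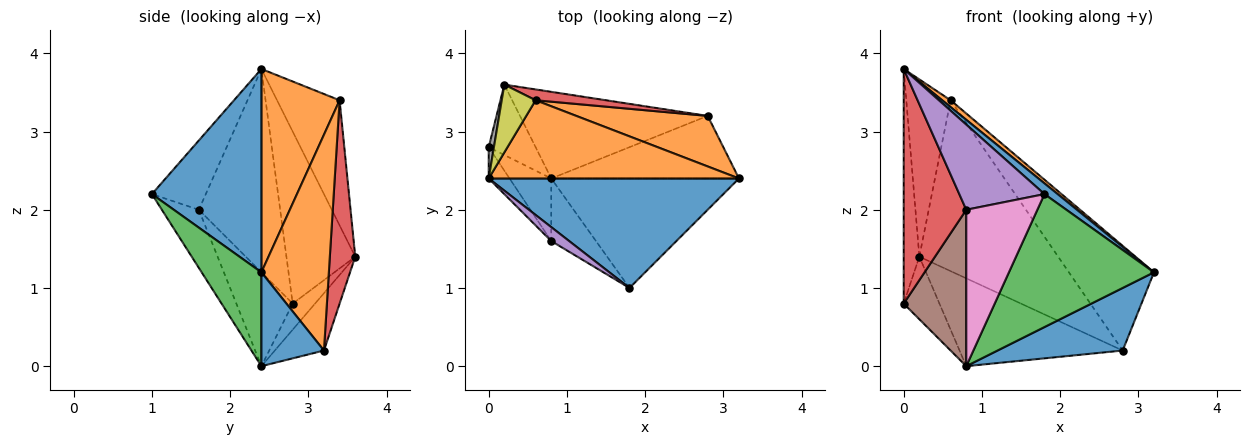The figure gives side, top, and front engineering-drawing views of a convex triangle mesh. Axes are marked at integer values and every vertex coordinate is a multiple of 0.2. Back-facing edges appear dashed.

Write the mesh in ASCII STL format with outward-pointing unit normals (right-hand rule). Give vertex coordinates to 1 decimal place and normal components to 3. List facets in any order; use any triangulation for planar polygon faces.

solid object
 facet normal 0.629 -0.076 0.774
  outer loop
   vertex 0.0 2.4 3.8
   vertex 1.8 1.0 2.2
   vertex 3.2 2.4 1.2
  endloop
 endfacet
 facet normal 0.629 -0.068 0.774
  outer loop
   vertex 0.6 3.4 3.4
   vertex 0.0 2.4 3.8
   vertex 3.2 2.4 1.2
  endloop
 endfacet
 facet normal 0.303 -0.736 -0.606
  outer loop
   vertex 0.8 2.4 0.0
   vertex 3.2 2.4 1.2
   vertex 1.8 1.0 2.2
  endloop
 endfacet
 facet normal -0.790 -0.608 -0.081
  outer loop
   vertex 0.8 1.6 2.0
   vertex 0.0 2.4 3.8
   vertex 0.0 2.8 0.8
  endloop
 endfacet
 facet normal -0.530 -0.837 0.137
  outer loop
   vertex 0.8 1.6 2.0
   vertex 1.8 1.0 2.2
   vertex 0.0 2.4 3.8
  endloop
 endfacet
 facet normal -0.641 -0.712 -0.285
  outer loop
   vertex 0.8 1.6 2.0
   vertex 0.0 2.8 0.8
   vertex 0.8 2.4 0.0
  endloop
 endfacet
 facet normal -0.435 -0.836 -0.334
  outer loop
   vertex 0.8 1.6 2.0
   vertex 0.8 2.4 0.0
   vertex 1.8 1.0 2.2
  endloop
 endfacet
 facet normal -0.975 0.222 0.030
  outer loop
   vertex 0.2 3.6 1.4
   vertex 0.0 2.8 0.8
   vertex 0.0 2.4 3.8
  endloop
 endfacet
 facet normal -0.797 0.564 0.216
  outer loop
   vertex 0.2 3.6 1.4
   vertex 0.0 2.4 3.8
   vertex 0.6 3.4 3.4
  endloop
 endfacet
 facet normal -0.383 0.614 -0.690
  outer loop
   vertex 0.2 3.6 1.4
   vertex 0.8 2.4 0.0
   vertex 0.0 2.8 0.8
  endloop
 endfacet
 facet normal 0.333 -0.667 -0.667
  outer loop
   vertex 2.8 3.2 0.2
   vertex 3.2 2.4 1.2
   vertex 0.8 2.4 0.0
  endloop
 endfacet
 facet normal 0.581 0.733 0.354
  outer loop
   vertex 2.8 3.2 0.2
   vertex 0.6 3.4 3.4
   vertex 3.2 2.4 1.2
  endloop
 endfacet
 facet normal -0.210 0.696 -0.687
  outer loop
   vertex 2.8 3.2 0.2
   vertex 0.8 2.4 0.0
   vertex 0.2 3.6 1.4
  endloop
 endfacet
 facet normal 0.180 0.982 0.062
  outer loop
   vertex 2.8 3.2 0.2
   vertex 0.2 3.6 1.4
   vertex 0.6 3.4 3.4
  endloop
 endfacet
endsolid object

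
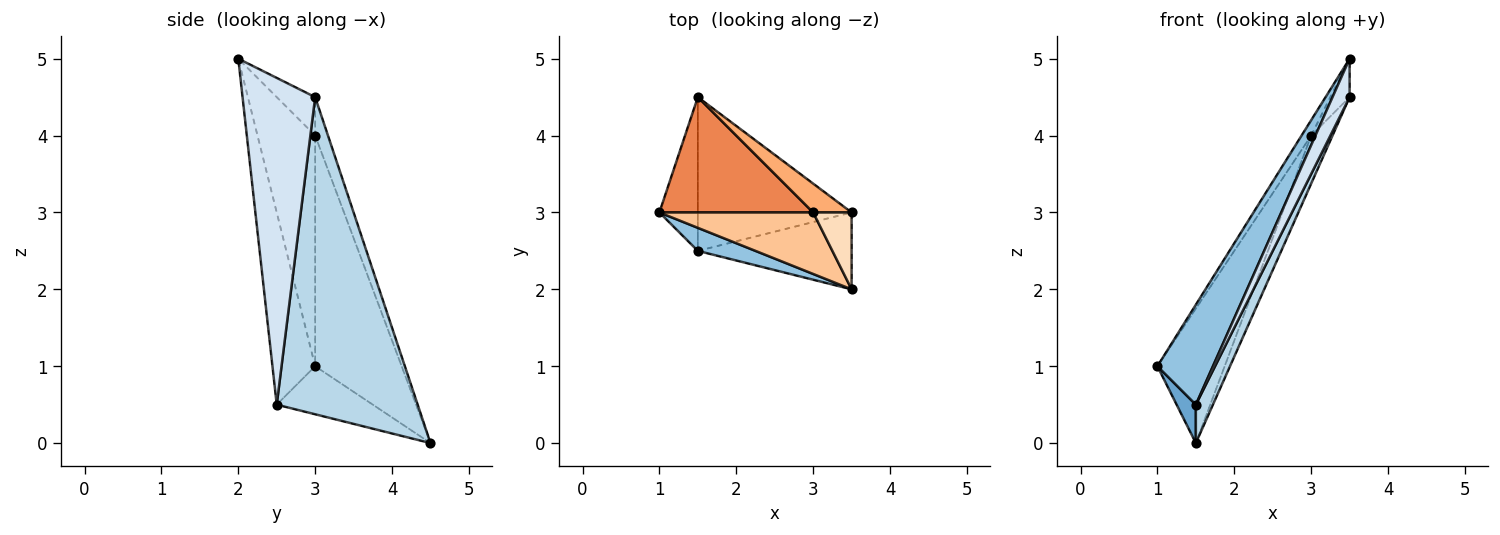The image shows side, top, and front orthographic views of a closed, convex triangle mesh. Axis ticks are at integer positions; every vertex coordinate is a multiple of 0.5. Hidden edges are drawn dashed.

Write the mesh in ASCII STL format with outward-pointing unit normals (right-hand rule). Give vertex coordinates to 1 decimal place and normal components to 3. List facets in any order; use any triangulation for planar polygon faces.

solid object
 facet normal -0.772 -0.154 -0.617
  outer loop
   vertex 1.5 2.5 0.5
   vertex 1.0 3.0 1.0
   vertex 1.5 4.5 0.0
  endloop
 endfacet
 facet normal -0.600 -0.780 0.180
  outer loop
   vertex 1.5 2.5 0.5
   vertex 3.5 2.0 5.0
   vertex 1.0 3.0 1.0
  endloop
 endfacet
 facet normal 0.895 -0.108 -0.434
  outer loop
   vertex 1.5 2.5 0.5
   vertex 1.5 4.5 0.0
   vertex 3.5 3.0 4.5
  endloop
 endfacet
 facet normal 0.885 -0.208 -0.416
  outer loop
   vertex 1.5 2.5 0.5
   vertex 3.5 3.0 4.5
   vertex 3.5 2.0 5.0
  endloop
 endfacet
 facet normal -0.699 0.543 0.466
  outer loop
   vertex 3.0 3.0 4.0
   vertex 1.5 4.5 0.0
   vertex 1.0 3.0 1.0
  endloop
 endfacet
 facet normal -0.457 0.762 0.457
  outer loop
   vertex 3.0 3.0 4.0
   vertex 3.5 3.0 4.5
   vertex 1.5 4.5 0.0
  endloop
 endfacet
 facet normal -0.824 0.137 0.549
  outer loop
   vertex 3.0 3.0 4.0
   vertex 1.0 3.0 1.0
   vertex 3.5 2.0 5.0
  endloop
 endfacet
 facet normal -0.667 0.333 0.667
  outer loop
   vertex 3.0 3.0 4.0
   vertex 3.5 2.0 5.0
   vertex 3.5 3.0 4.5
  endloop
 endfacet
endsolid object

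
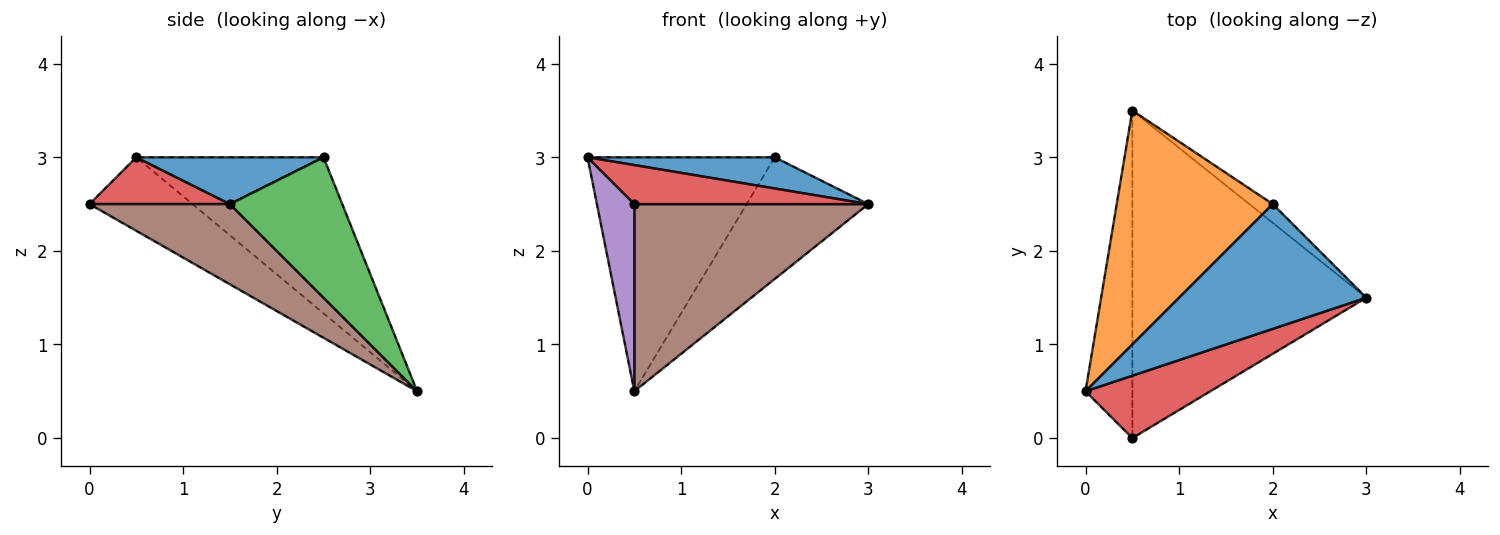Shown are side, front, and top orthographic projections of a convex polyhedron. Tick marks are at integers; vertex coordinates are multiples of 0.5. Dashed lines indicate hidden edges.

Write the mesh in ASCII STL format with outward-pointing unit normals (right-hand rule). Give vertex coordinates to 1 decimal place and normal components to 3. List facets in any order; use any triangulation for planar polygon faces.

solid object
 facet normal 0.236 -0.236 0.943
  outer loop
   vertex 2.0 2.5 3.0
   vertex 0.0 0.5 3.0
   vertex 3.0 1.5 2.5
  endloop
 endfacet
 facet normal -0.577 0.577 0.577
  outer loop
   vertex 2.0 2.5 3.0
   vertex 0.5 3.5 0.5
   vertex 0.0 0.5 3.0
  endloop
 endfacet
 facet normal 0.674 0.730 -0.112
  outer loop
   vertex 2.0 2.5 3.0
   vertex 3.0 1.5 2.5
   vertex 0.5 3.5 0.5
  endloop
 endfacet
 facet normal 0.303 -0.505 0.808
  outer loop
   vertex 0.5 0.0 2.5
   vertex 3.0 1.5 2.5
   vertex 0.0 0.5 3.0
  endloop
 endfacet
 facet normal -0.807 -0.293 -0.513
  outer loop
   vertex 0.5 0.0 2.5
   vertex 0.0 0.5 3.0
   vertex 0.5 3.5 0.5
  endloop
 endfacet
 facet normal 0.285 -0.476 -0.832
  outer loop
   vertex 0.5 0.0 2.5
   vertex 0.5 3.5 0.5
   vertex 3.0 1.5 2.5
  endloop
 endfacet
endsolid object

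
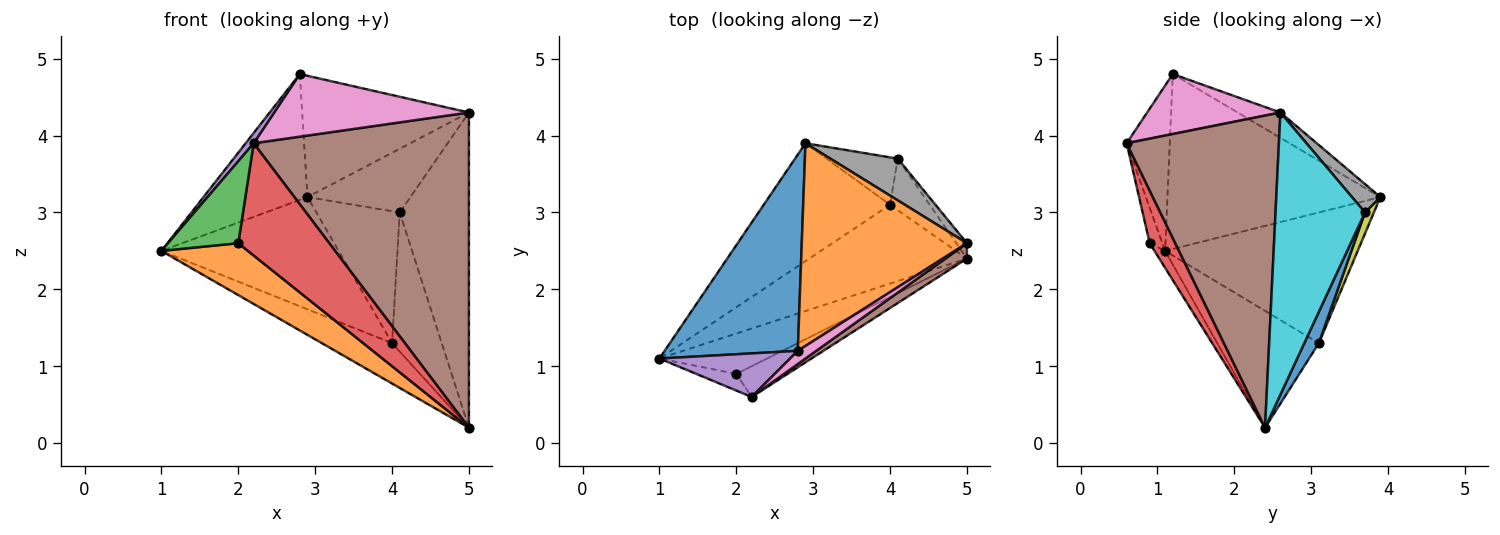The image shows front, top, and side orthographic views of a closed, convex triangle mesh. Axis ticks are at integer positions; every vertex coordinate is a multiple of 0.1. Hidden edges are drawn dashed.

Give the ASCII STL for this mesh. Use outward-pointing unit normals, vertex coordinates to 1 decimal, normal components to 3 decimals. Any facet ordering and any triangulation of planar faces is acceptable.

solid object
 facet normal -0.742 0.362 0.565
  outer loop
   vertex 2.8 1.2 4.8
   vertex 2.9 3.9 3.2
   vertex 1.0 1.1 2.5
  endloop
 endfacet
 facet normal -0.131 0.509 0.851
  outer loop
   vertex 5.0 2.6 4.3
   vertex 2.9 3.9 3.2
   vertex 2.8 1.2 4.8
  endloop
 endfacet
 facet normal -0.551 0.380 -0.743
  outer loop
   vertex 4.0 3.1 1.3
   vertex 5.0 2.4 0.2
   vertex 1.0 1.1 2.5
  endloop
 endfacet
 facet normal -0.600 0.552 -0.580
  outer loop
   vertex 4.0 3.1 1.3
   vertex 1.0 1.1 2.5
   vertex 2.9 3.9 3.2
  endloop
 endfacet
 facet normal -0.776 -0.144 0.614
  outer loop
   vertex 2.2 0.6 3.9
   vertex 2.8 1.2 4.8
   vertex 1.0 1.1 2.5
  endloop
 endfacet
 facet normal 0.577 -0.816 0.040
  outer loop
   vertex 2.2 0.6 3.9
   vertex 5.0 2.4 0.2
   vertex 5.0 2.6 4.3
  endloop
 endfacet
 facet normal 0.556 -0.813 0.171
  outer loop
   vertex 2.2 0.6 3.9
   vertex 5.0 2.6 4.3
   vertex 2.8 1.2 4.8
  endloop
 endfacet
 facet normal 0.225 0.815 0.534
  outer loop
   vertex 4.1 3.7 3.0
   vertex 2.9 3.9 3.2
   vertex 5.0 2.6 4.3
  endloop
 endfacet
 facet normal 0.100 0.936 -0.336
  outer loop
   vertex 4.1 3.7 3.0
   vertex 4.0 3.1 1.3
   vertex 2.9 3.9 3.2
  endloop
 endfacet
 facet normal 0.791 0.612 -0.030
  outer loop
   vertex 4.1 3.7 3.0
   vertex 5.0 2.6 4.3
   vertex 5.0 2.4 0.2
  endloop
 endfacet
 facet normal 0.265 0.904 -0.335
  outer loop
   vertex 4.1 3.7 3.0
   vertex 5.0 2.4 0.2
   vertex 4.0 3.1 1.3
  endloop
 endfacet
 facet normal -0.096 -0.786 -0.611
  outer loop
   vertex 2.0 0.9 2.6
   vertex 1.0 1.1 2.5
   vertex 5.0 2.4 0.2
  endloop
 endfacet
 facet normal -0.173 -0.965 -0.196
  outer loop
   vertex 2.0 0.9 2.6
   vertex 2.2 0.6 3.9
   vertex 1.0 1.1 2.5
  endloop
 endfacet
 facet normal 0.261 -0.931 -0.255
  outer loop
   vertex 2.0 0.9 2.6
   vertex 5.0 2.4 0.2
   vertex 2.2 0.6 3.9
  endloop
 endfacet
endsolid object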